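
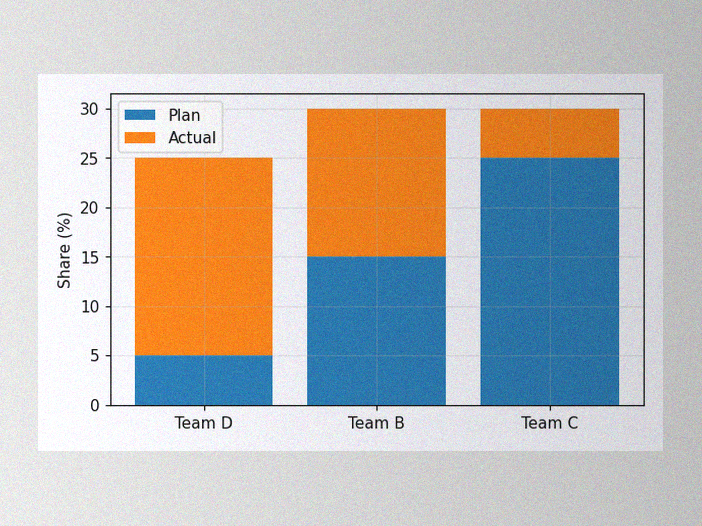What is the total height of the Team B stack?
30%

The image has some photo noise and uneven lighting. The Team B stack's top reaches 30% on the y-axis.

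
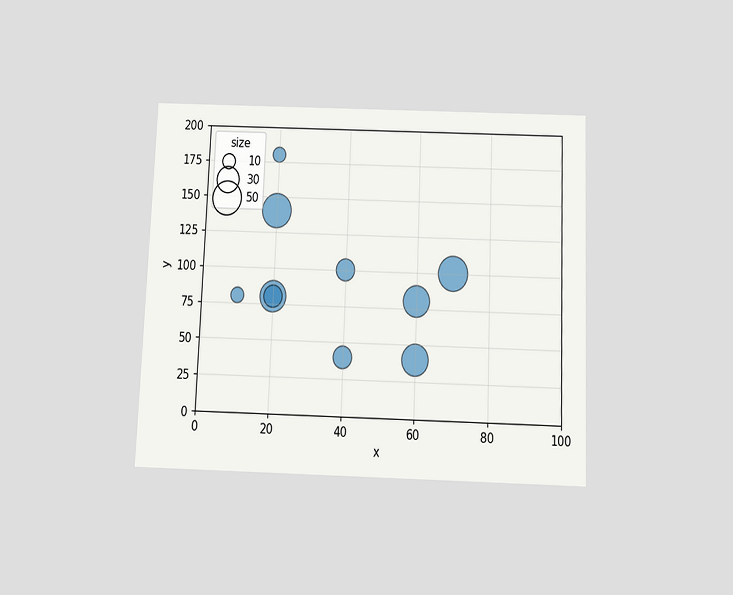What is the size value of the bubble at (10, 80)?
10

The chart is tilted about 2° clockwise and viewed slightly from below. Matching the bubble at (10, 80) against the size legend gives 10.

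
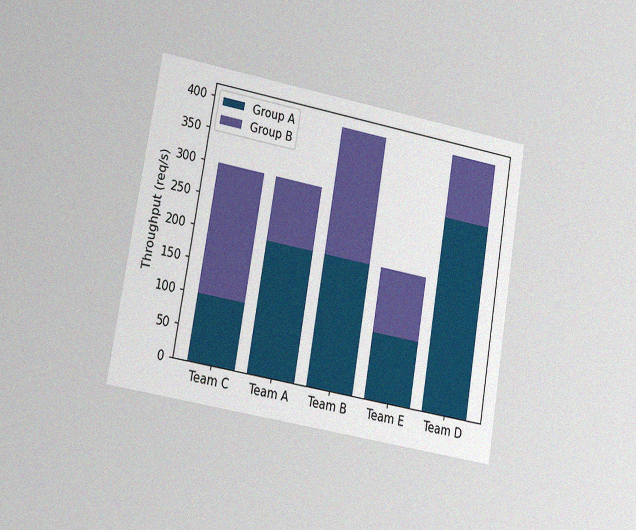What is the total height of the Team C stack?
The chart is tilted about 10° clockwise and viewed at a slight angle, with some photo noise. The Team C stack's top reaches 300req/s on the y-axis.

300req/s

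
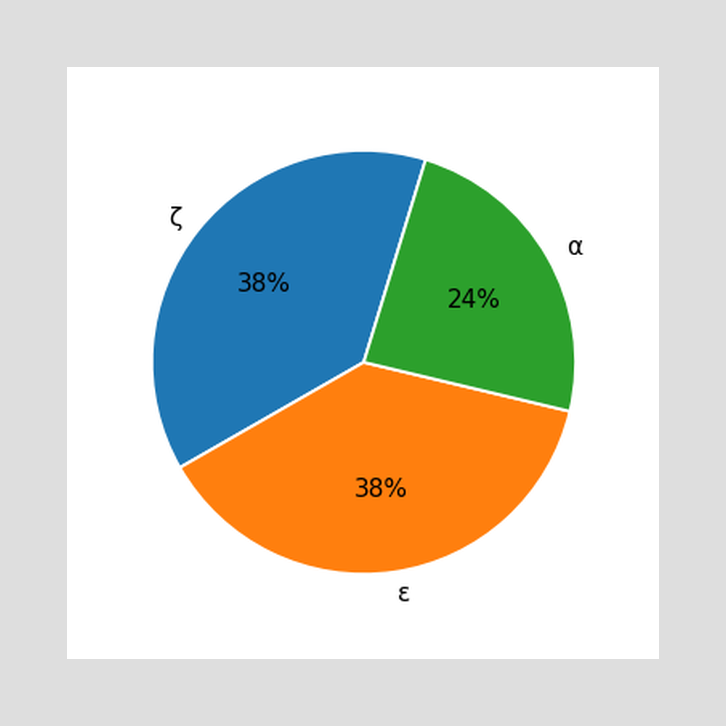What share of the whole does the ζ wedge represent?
The ζ slice takes up 38% of the pie.

38%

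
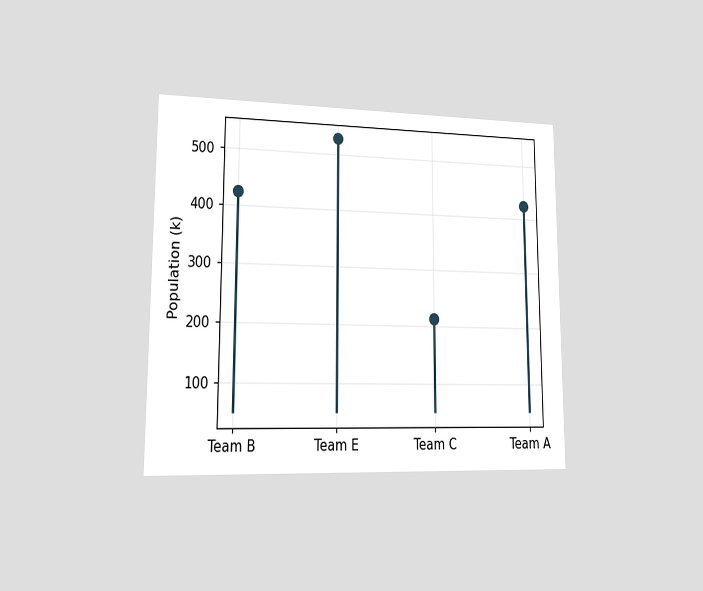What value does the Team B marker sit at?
424k

The chart is viewed at a slight angle. The Team B marker sits at 424k.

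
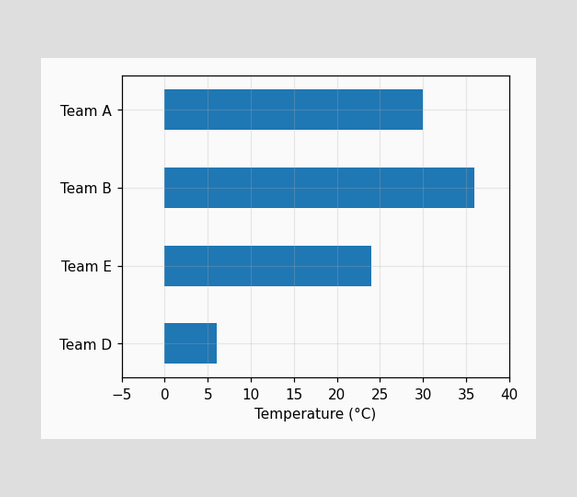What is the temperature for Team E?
Reading along the chart's x-axis, the Team E bar reaches 24°C.

24°C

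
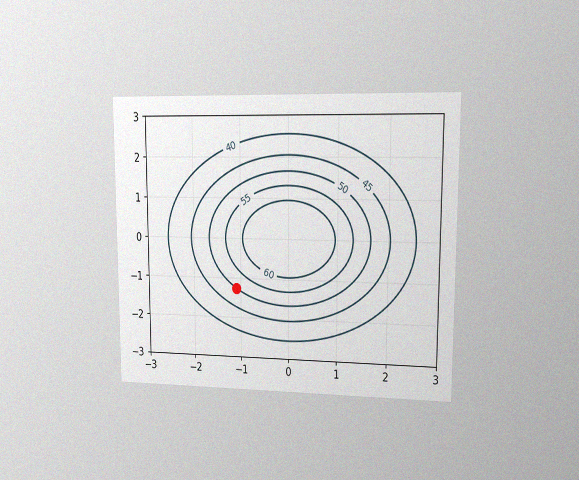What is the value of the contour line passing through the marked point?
The chart is viewed at a slight angle, with some photo noise. The marked point sits on the contour labelled 50.

50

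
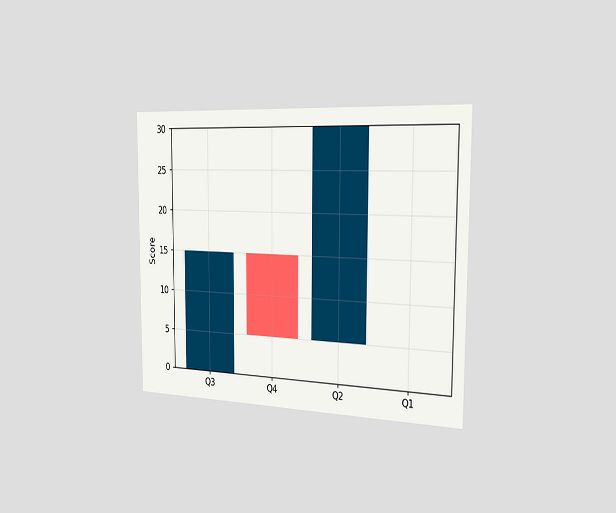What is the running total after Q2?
30

The chart is viewed slightly from the right. After Q2 the running total reaches 30.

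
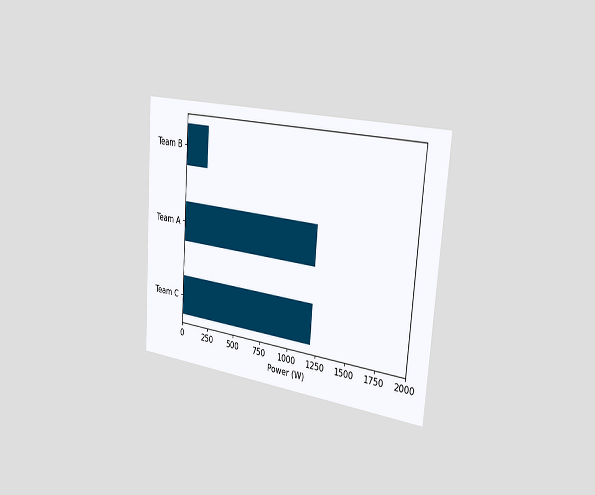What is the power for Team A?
1200W

The chart is tilted about 4° clockwise and viewed slightly from the right. Reading along the chart's x-axis, the Team A bar reaches 1200W.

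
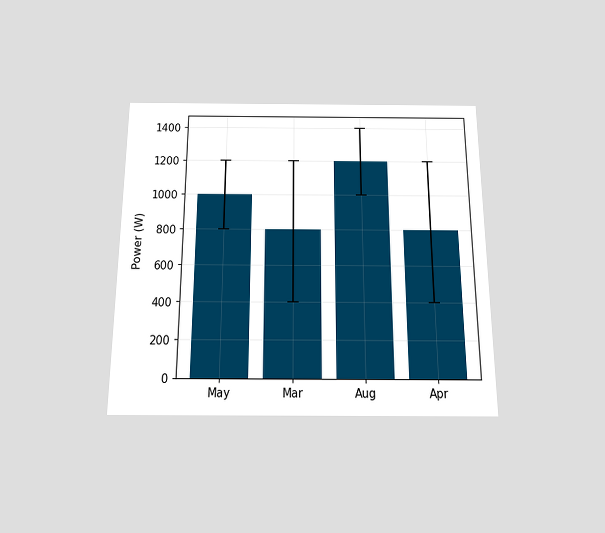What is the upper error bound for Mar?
The chart is viewed slightly from below. The Mar bar's upper whisker reaches 1200W.

1200W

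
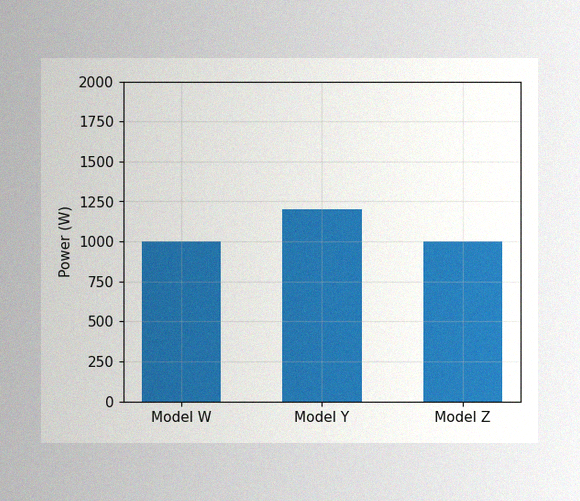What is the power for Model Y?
1200W

The image has some photo noise and uneven lighting. Reading along the chart's y-axis, the Model Y bar reaches 1200W.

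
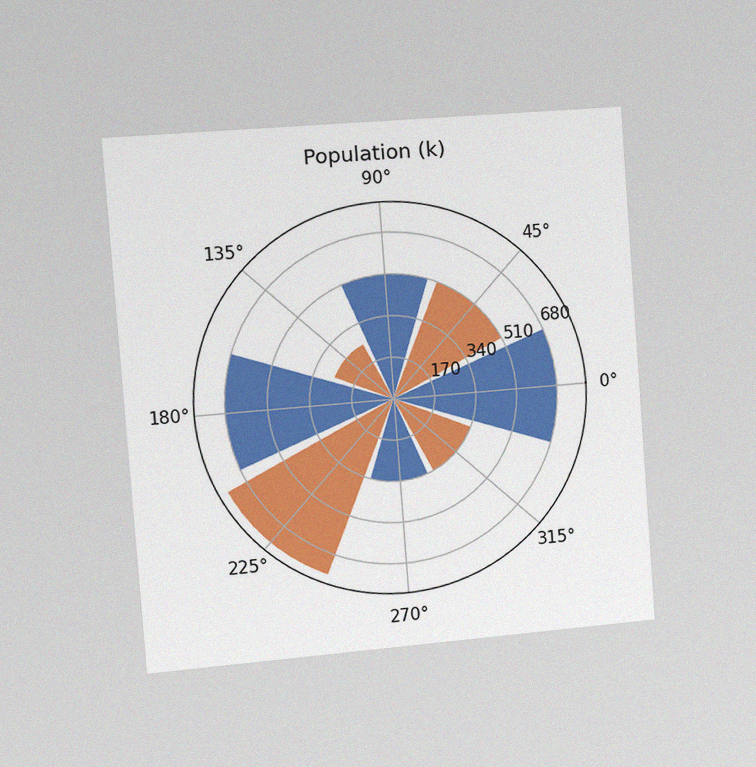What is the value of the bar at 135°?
The chart is tilted about 4° counter-clockwise and viewed slightly from the left, with some photo noise. The bar at 135° reaches 255k on the radial axis.

255k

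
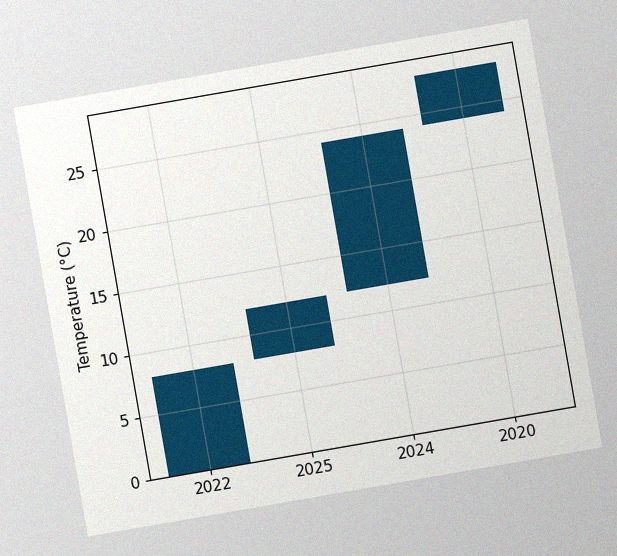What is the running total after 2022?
The chart is tilted about 10° counter-clockwise, with some photo noise. After 2022 the running total reaches 8°C.

8°C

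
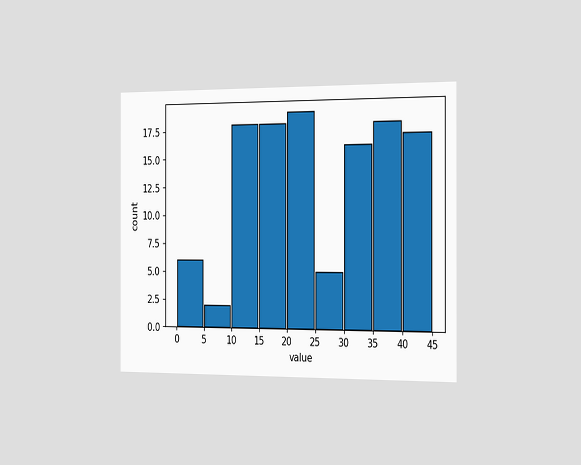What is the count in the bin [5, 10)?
The chart is viewed slightly from the right. The [5, 10) bin has height 2.

2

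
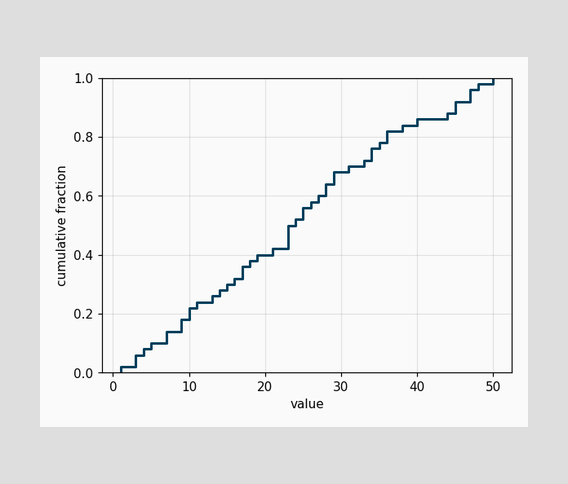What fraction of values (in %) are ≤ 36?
82%

At x=36 the ECDF step is at 82%.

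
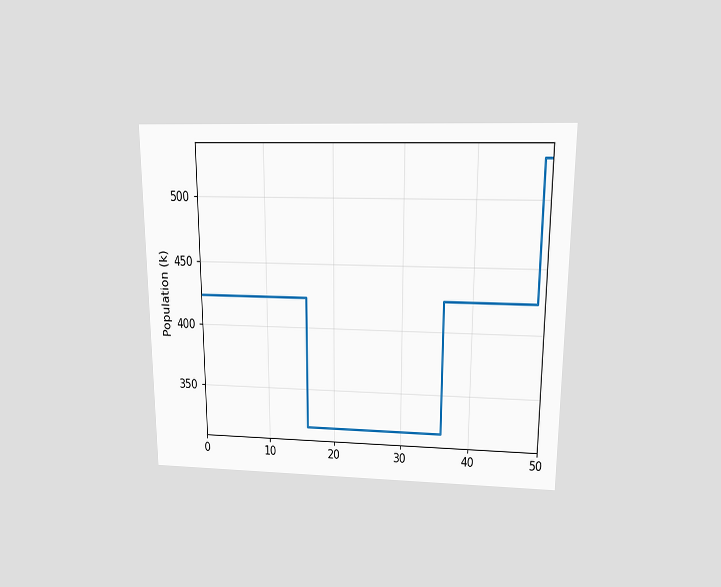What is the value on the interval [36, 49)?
424k

The chart is viewed slightly from above. On [36, 49) the step sits at 424k.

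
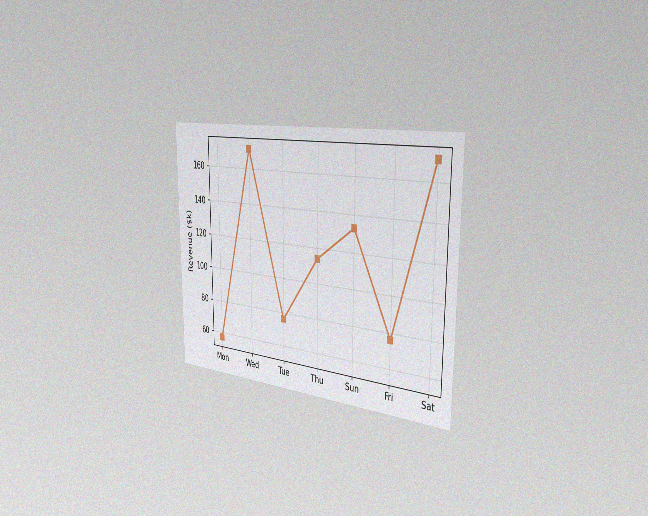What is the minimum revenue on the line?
$57k

The chart is viewed slightly from the right, with some photo noise. The lowest point is at Mon, and reading across to the y-axis gives $57k.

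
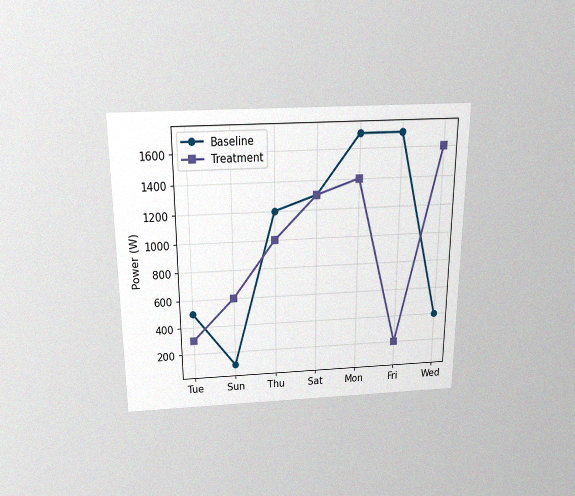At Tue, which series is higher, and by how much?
Baseline, by 200W

The chart is viewed slightly from above, with some photo noise. At Tue, Baseline sits above the other line by 200W.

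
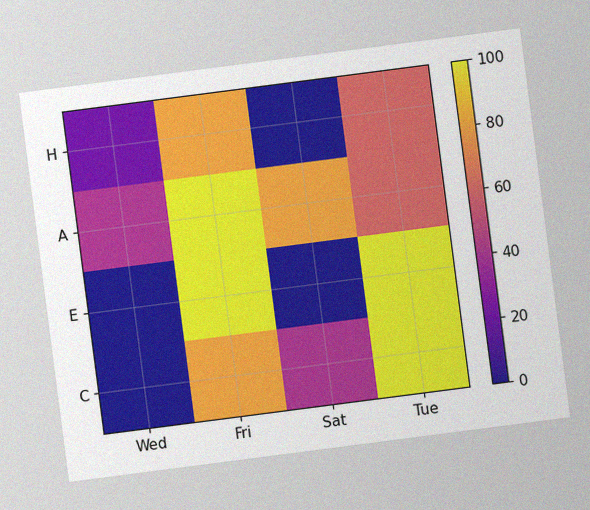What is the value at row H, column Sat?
The chart is tilted about 7° counter-clockwise, with some photo noise. Matching cell (H, Sat) against the colorbar gives 0.

0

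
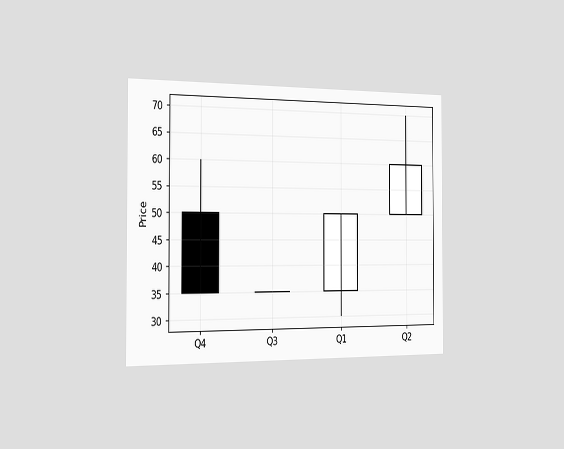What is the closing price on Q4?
35

The chart is viewed slightly from the left. The Q4 candle closes at 35.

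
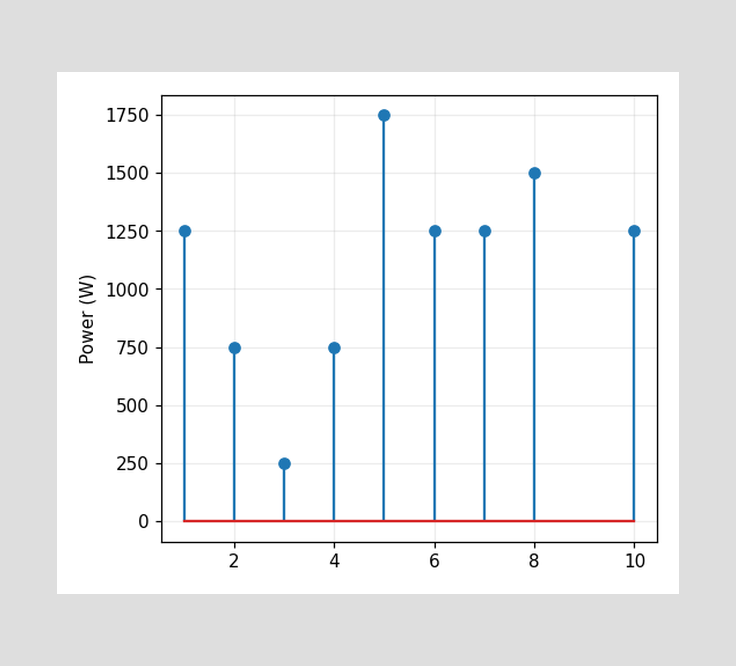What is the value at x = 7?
The stem at x=7 reaches 1250W.

1250W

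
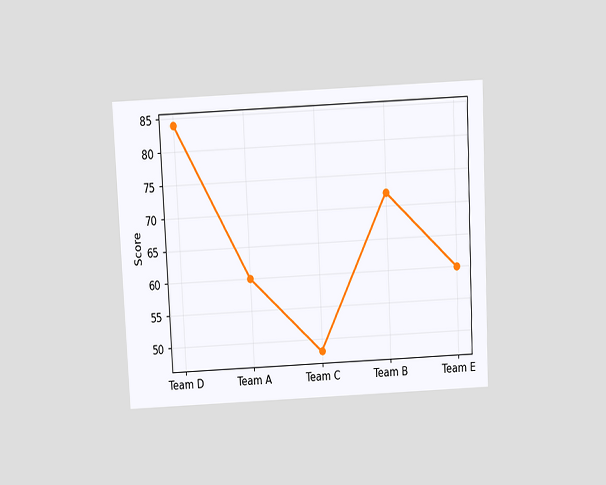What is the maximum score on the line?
The chart is tilted about 3° counter-clockwise and viewed slightly from above. The highest point is at Team D, and reading across to the y-axis gives 84.

84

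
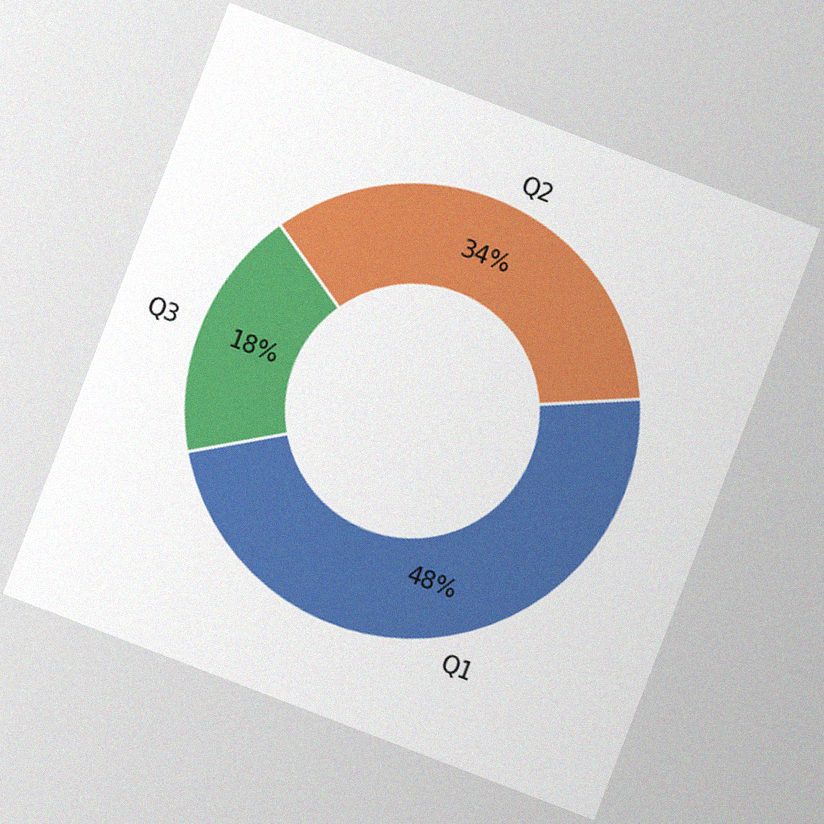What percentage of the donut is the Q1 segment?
48%

The chart is tilted about 21° clockwise, with some photo noise. The Q1 segment takes up 48% of the ring.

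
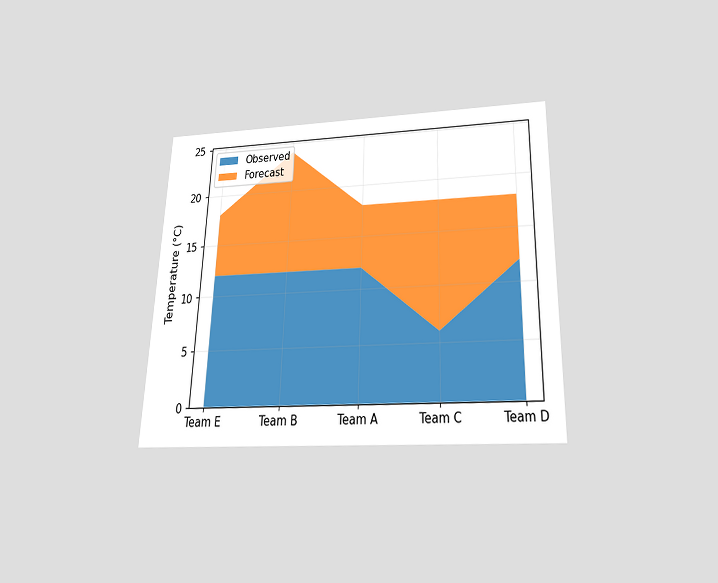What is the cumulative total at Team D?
The chart is viewed slightly from below. The stacked total at Team D reaches 18°C.

18°C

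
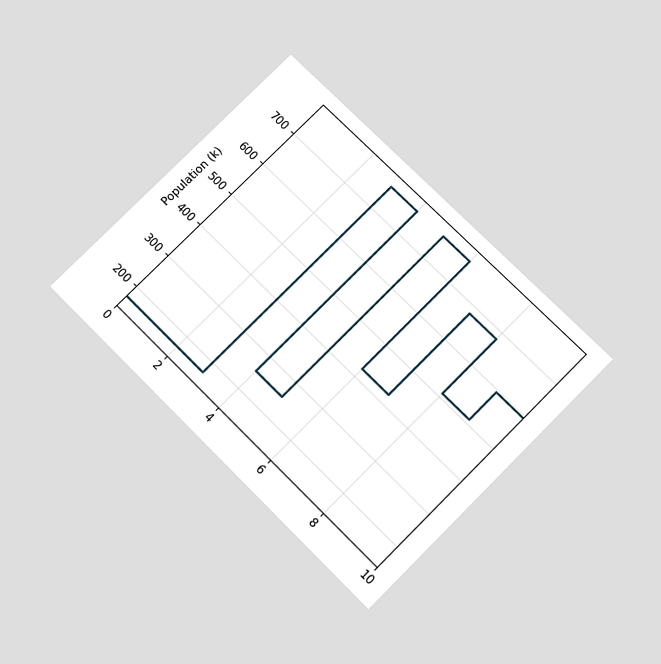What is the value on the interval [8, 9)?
510k

The chart is tilted about 45° clockwise and viewed slightly from below. On [8, 9) the step sits at 510k.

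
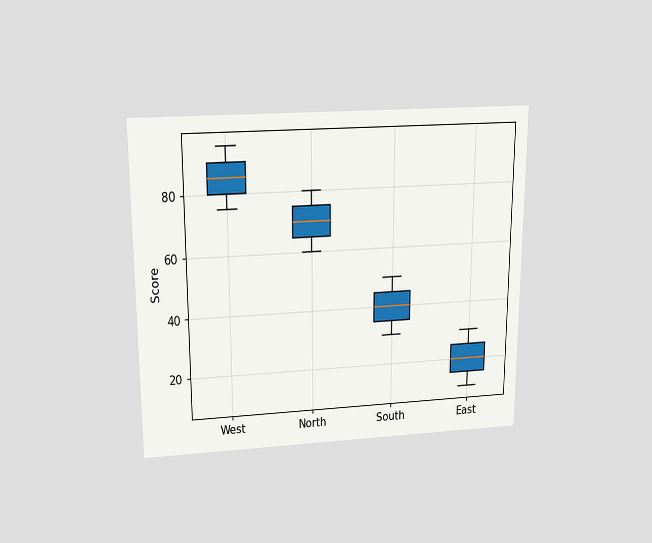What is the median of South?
The chart is viewed slightly from above. The median line in the South box sits at 40.

40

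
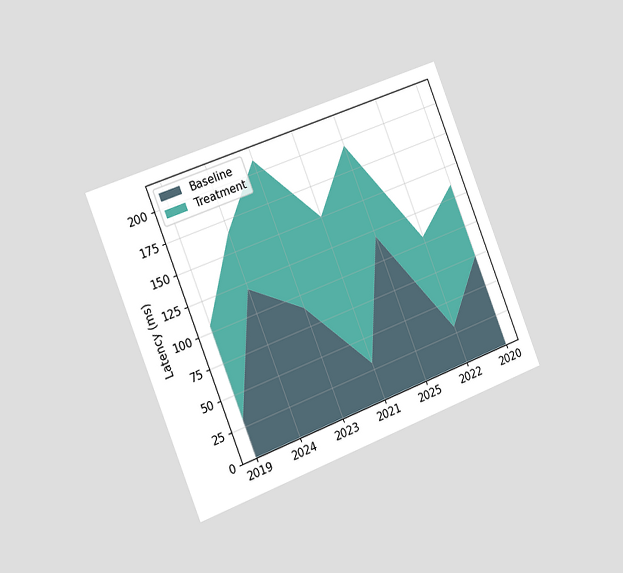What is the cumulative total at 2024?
The chart is tilted about 22° counter-clockwise and viewed slightly from the left. The stacked total at 2024 reaches 165ms.

165ms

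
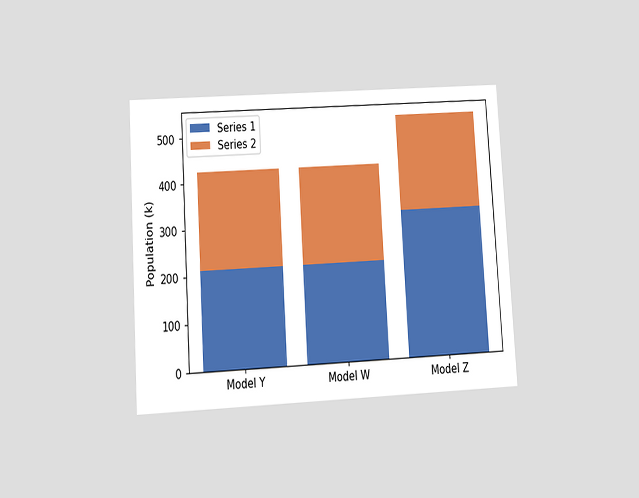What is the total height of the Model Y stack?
The chart is tilted about 3° counter-clockwise and viewed slightly from below. The Model Y stack's top reaches 424k on the y-axis.

424k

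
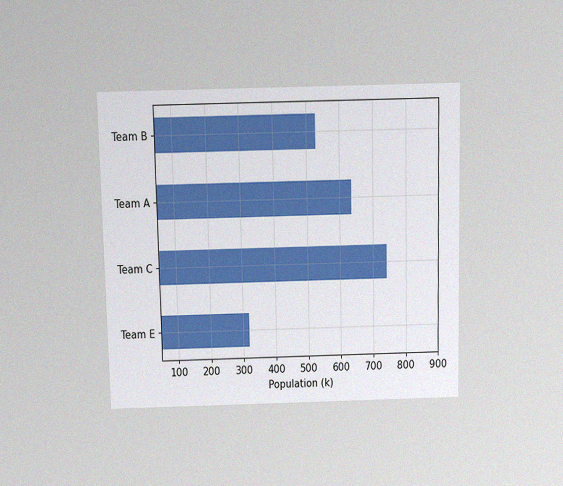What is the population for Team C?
The chart is viewed slightly from above, with some photo noise. Reading along the chart's x-axis, the Team C bar reaches 742k.

742k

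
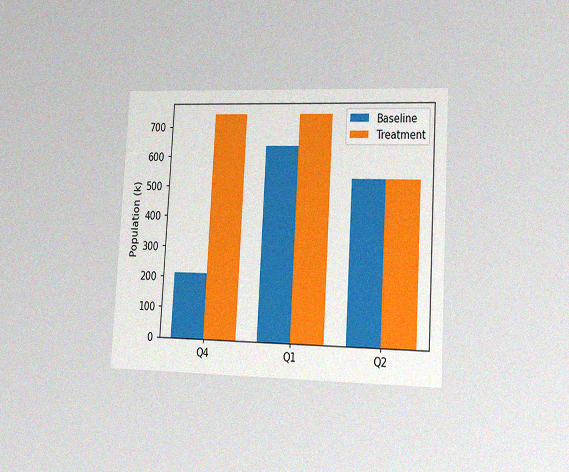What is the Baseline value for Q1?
The chart is tilted about 3° clockwise and viewed slightly from the right, with some photo noise. The Baseline bar at Q1 reaches 636k on the y-axis.

636k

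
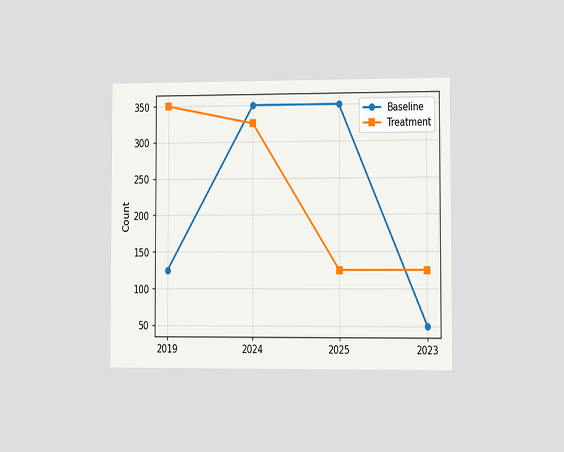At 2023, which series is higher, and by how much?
Treatment, by 75

The chart is viewed slightly from the right. At 2023, Treatment sits above the other line by 75.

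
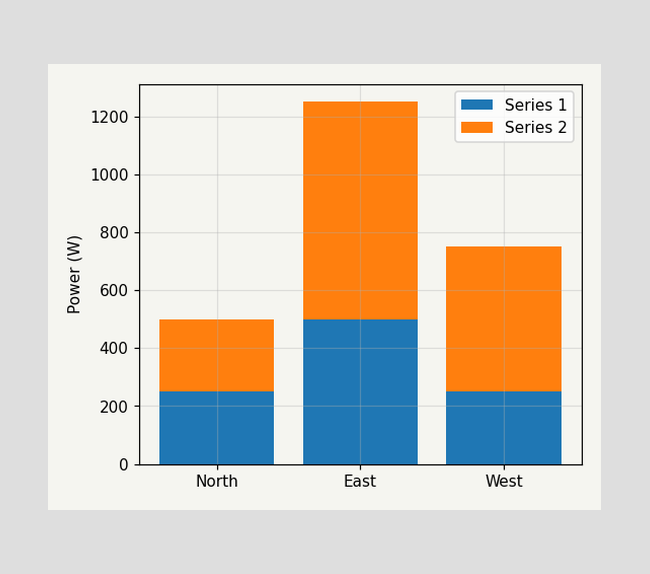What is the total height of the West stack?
750W

The West stack's top reaches 750W on the y-axis.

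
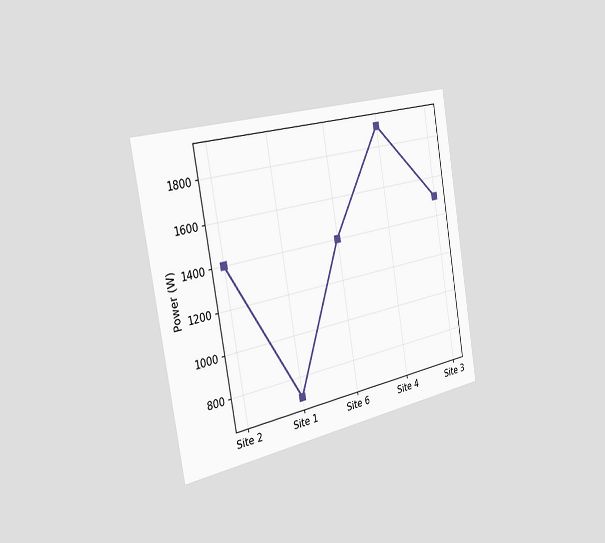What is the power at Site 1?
700W

The chart is tilted about 10° counter-clockwise and viewed slightly from the left. At Site 1, the line is at 700W.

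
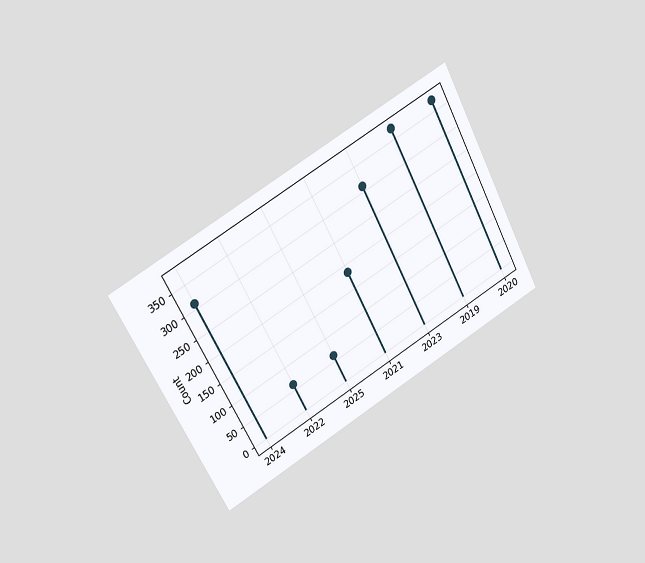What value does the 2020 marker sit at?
372

The chart is tilted about 28° counter-clockwise and viewed at a slight angle. The 2020 marker sits at 372.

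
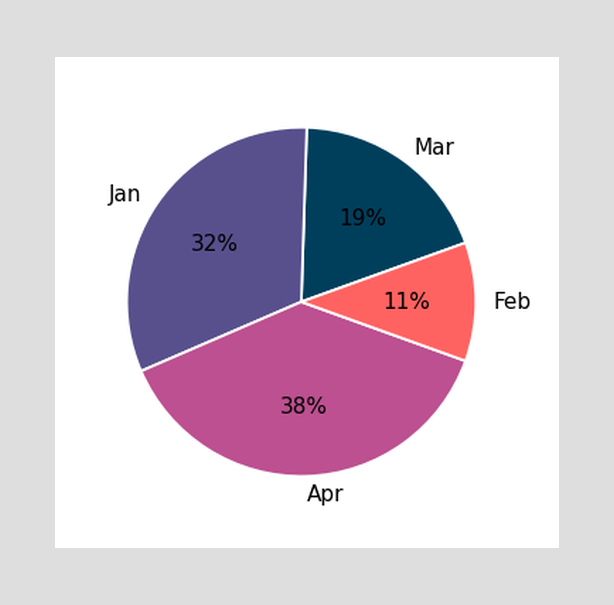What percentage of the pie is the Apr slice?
The Apr slice takes up 38% of the pie.

38%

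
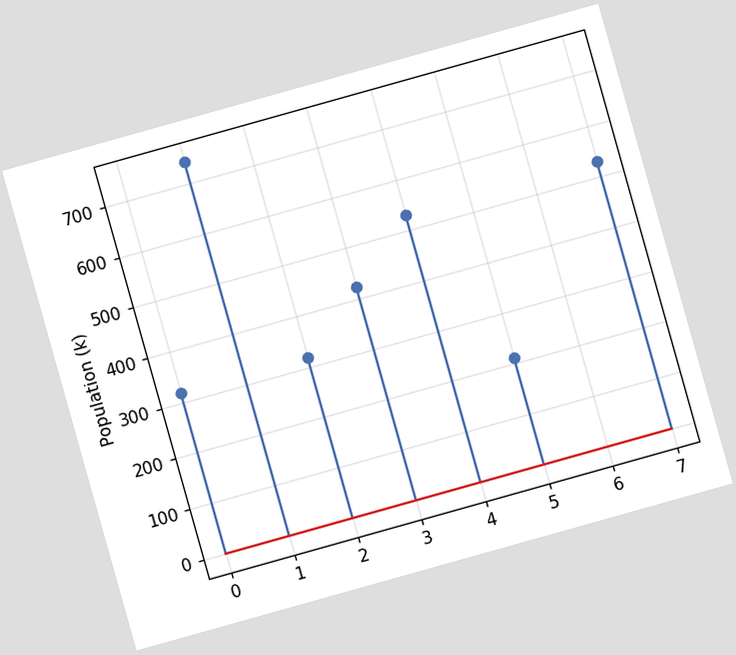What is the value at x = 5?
The chart is tilted about 16° counter-clockwise. The stem at x=5 reaches 212k.

212k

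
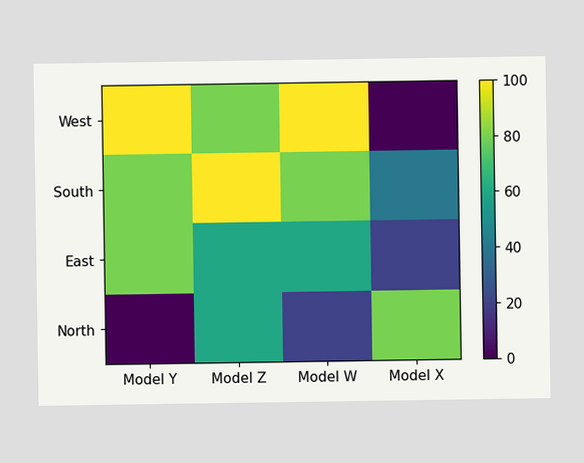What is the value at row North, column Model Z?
60

Matching cell (North, Model Z) against the colorbar gives 60.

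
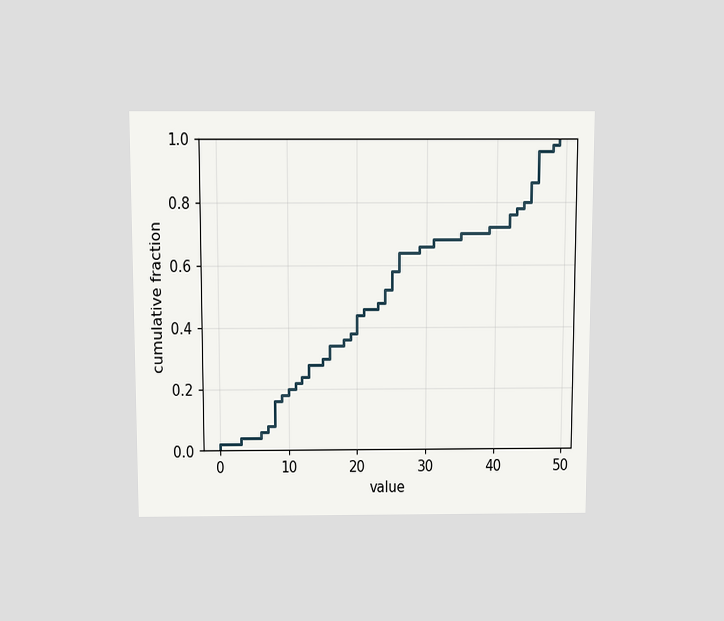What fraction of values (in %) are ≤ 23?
The chart is viewed slightly from above. At x=23 the ECDF step is at 48%.

48%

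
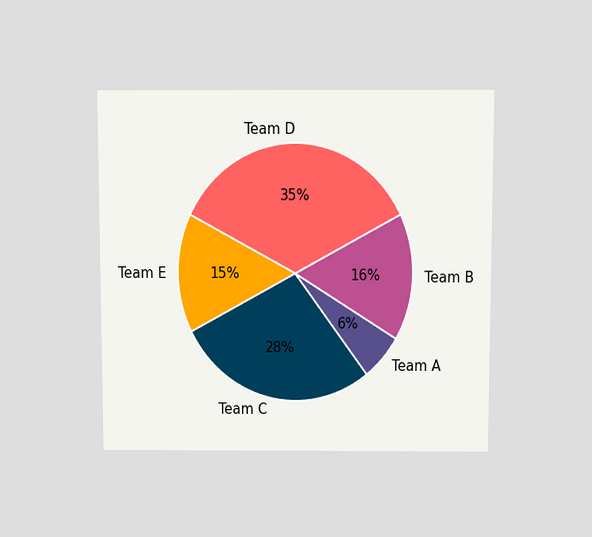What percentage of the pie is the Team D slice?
35%

The chart is viewed slightly from above. The Team D slice takes up 35% of the pie.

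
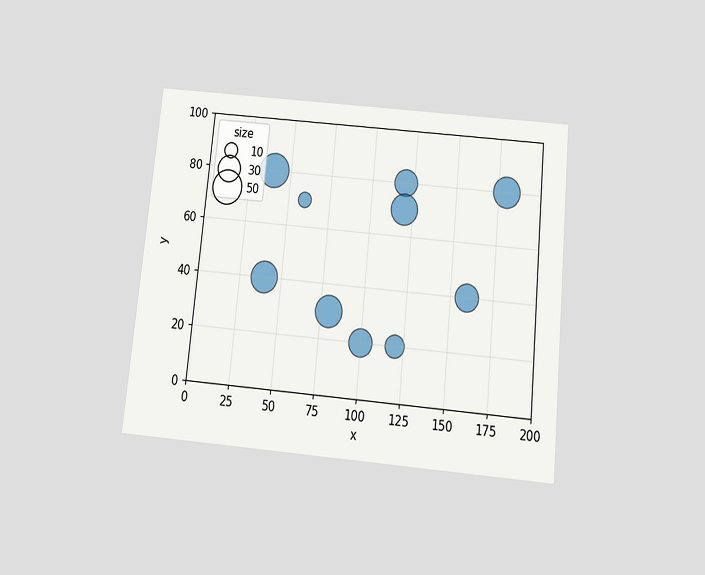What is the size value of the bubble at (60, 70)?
10

The chart is tilted about 6° clockwise and viewed slightly from below. Matching the bubble at (60, 70) against the size legend gives 10.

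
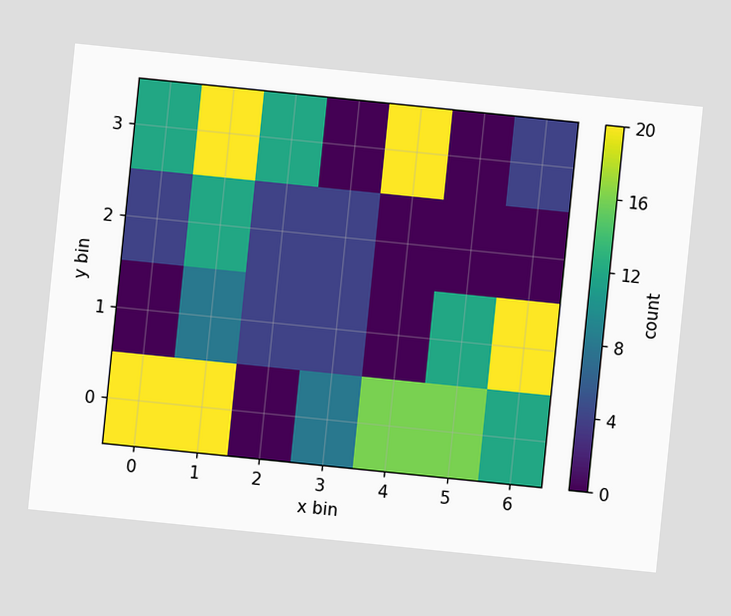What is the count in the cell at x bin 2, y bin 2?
The chart is tilted about 6° clockwise. Matching the cell (2, 2) against the colorbar gives 4.

4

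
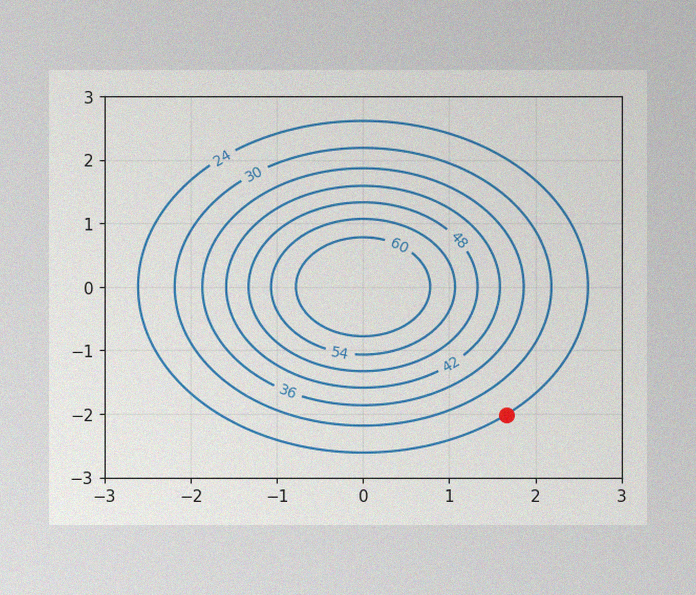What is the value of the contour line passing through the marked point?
The image has some photo noise and uneven lighting. The marked point sits on the contour labelled 24.

24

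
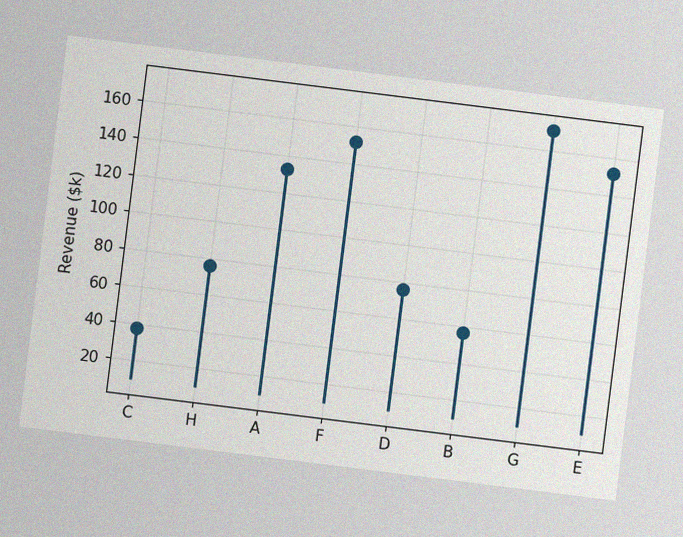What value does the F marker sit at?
The chart is tilted about 7° clockwise, with some photo noise. The F marker sits at $152k.

$152k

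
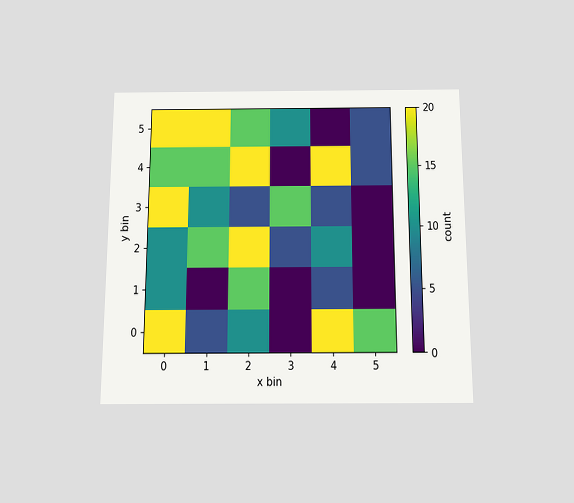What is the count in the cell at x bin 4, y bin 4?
The chart is viewed slightly from below. Matching the cell (4, 4) against the colorbar gives 20.

20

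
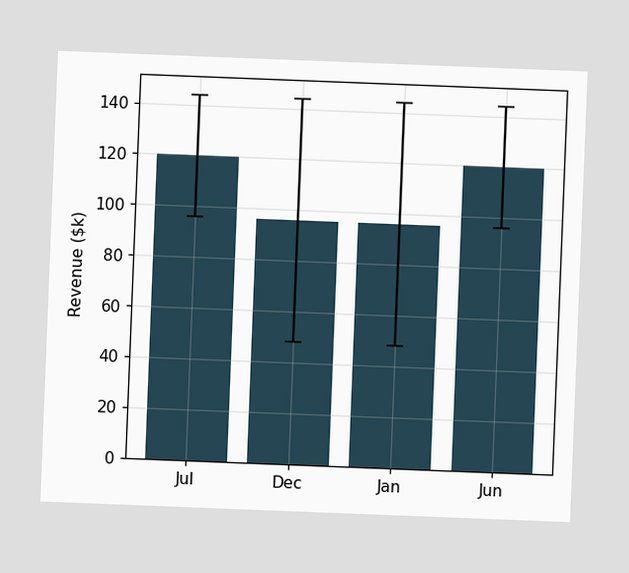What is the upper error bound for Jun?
$144k

The chart is tilted about 2° clockwise. The Jun bar's upper whisker reaches $144k.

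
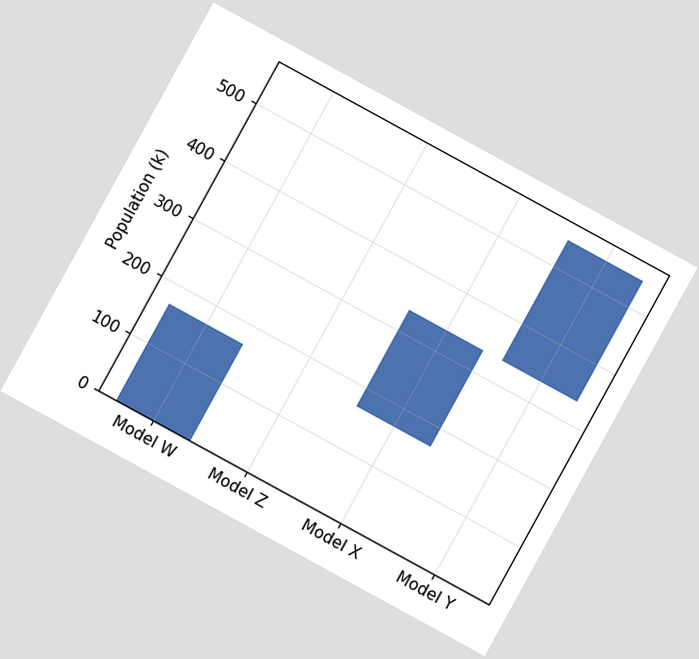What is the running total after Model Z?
The chart is tilted about 29° clockwise. After Model Z the running total reaches 168k.

168k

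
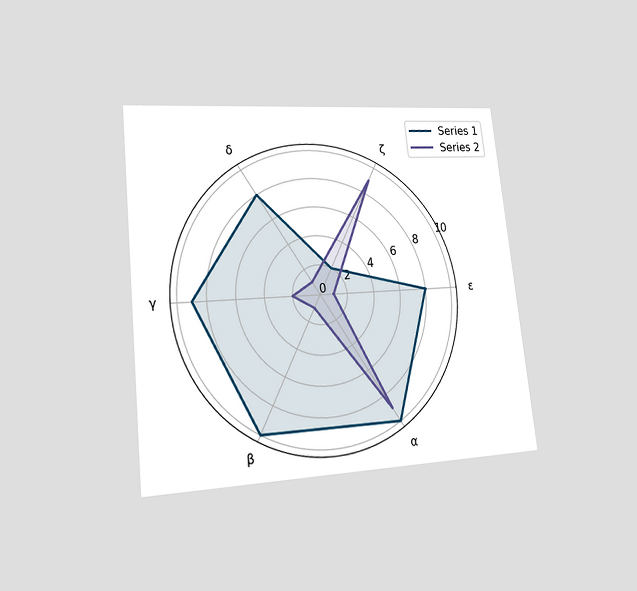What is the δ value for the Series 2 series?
The chart is tilted about 6° counter-clockwise and viewed at a slight angle. On the δ axis, Series 2 reaches 1.

1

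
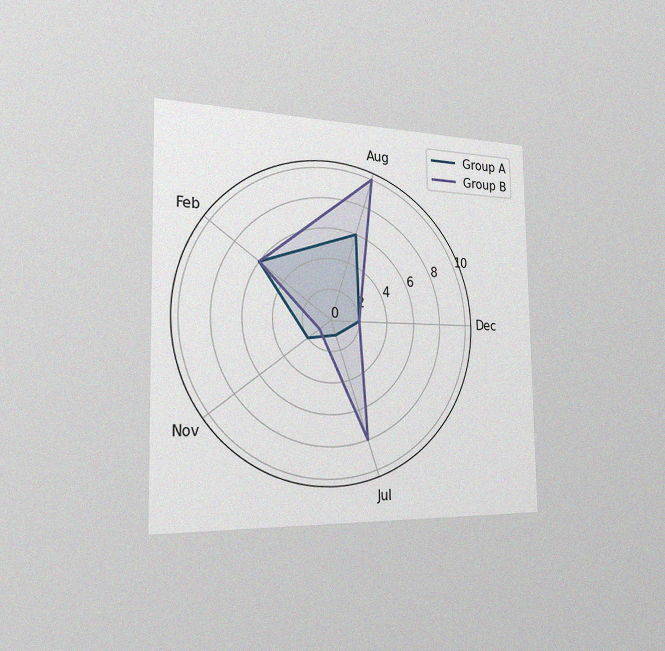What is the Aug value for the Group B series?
The chart is viewed slightly from the left, with some photo noise. On the Aug axis, Group B reaches 10.

10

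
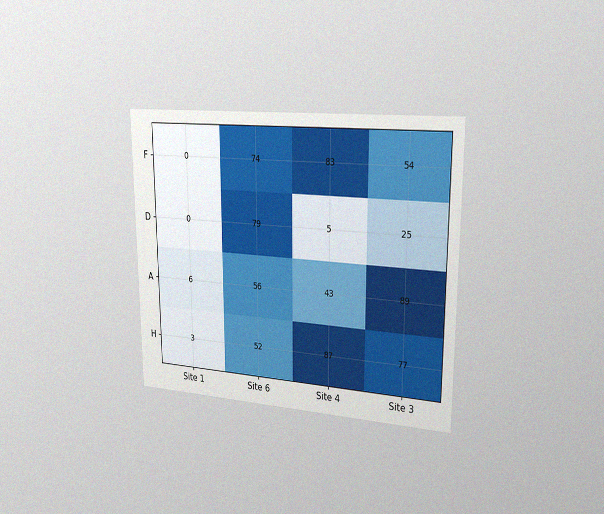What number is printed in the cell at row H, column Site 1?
3

The chart is viewed slightly from the right, with some photo noise. The (H, Site 1) cell reads 3.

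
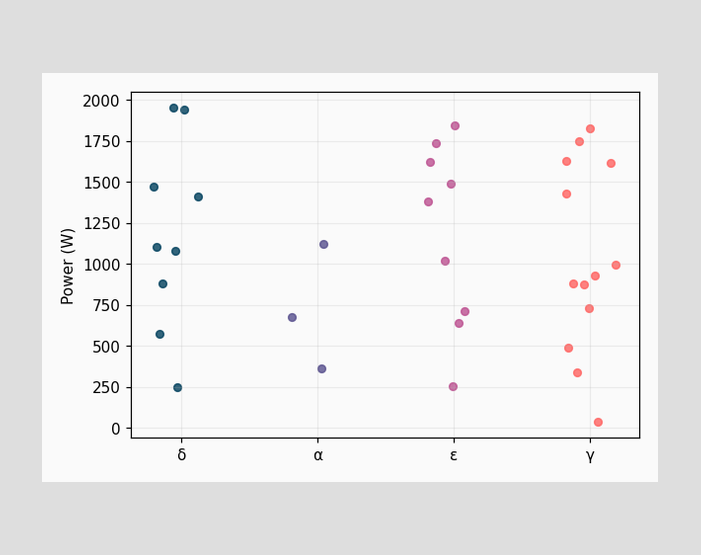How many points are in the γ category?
Counting the markers in the γ column gives 13.

13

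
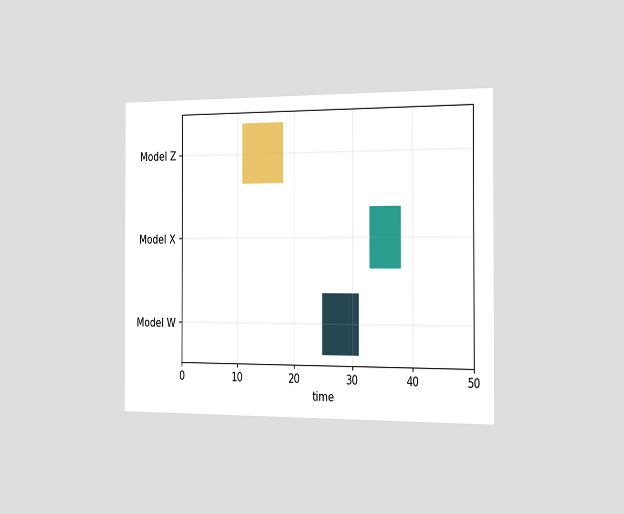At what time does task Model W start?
25

The chart is viewed slightly from the right. The Model W bar begins at t=25.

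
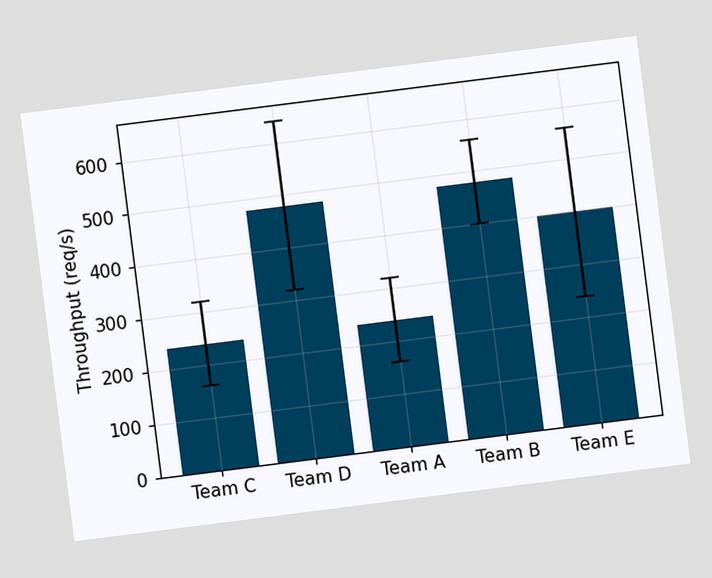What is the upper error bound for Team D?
The chart is tilted about 7° counter-clockwise. The Team D bar's upper whisker reaches 640req/s.

640req/s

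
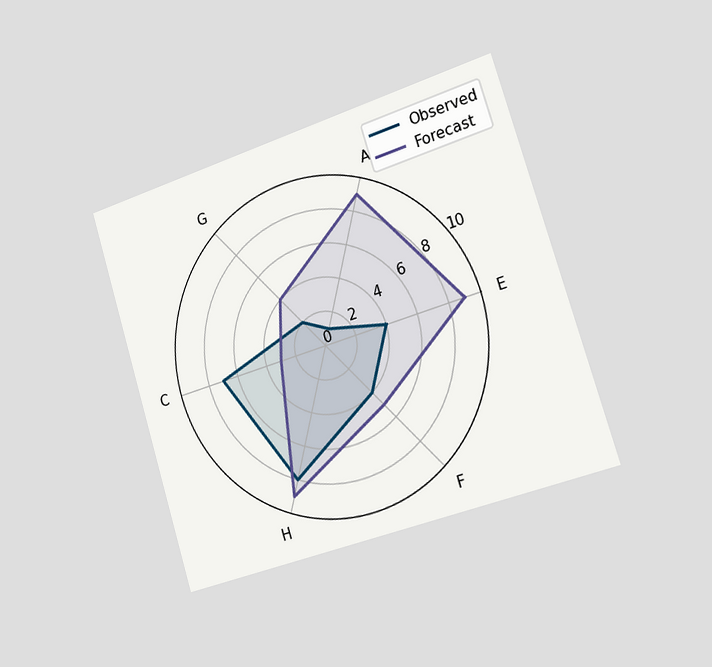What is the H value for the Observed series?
8

The chart is tilted about 17° counter-clockwise and viewed slightly from the right. On the H axis, Observed reaches 8.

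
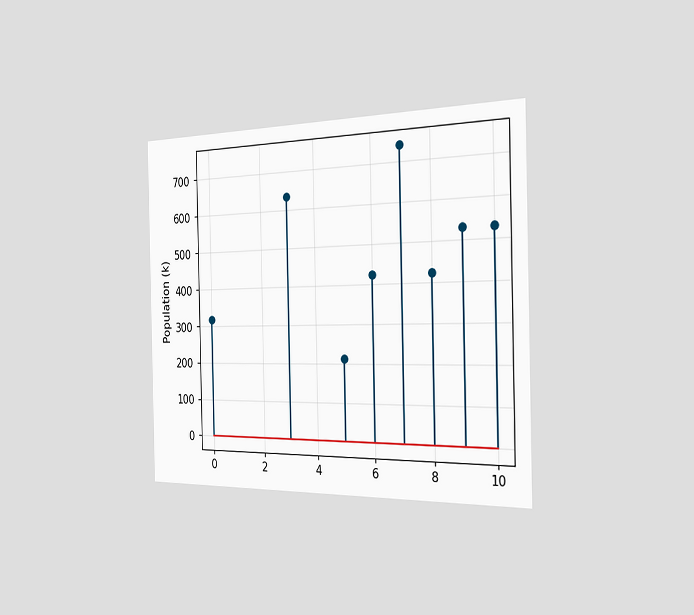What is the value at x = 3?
The chart is viewed slightly from the right. The stem at x=3 reaches 636k.

636k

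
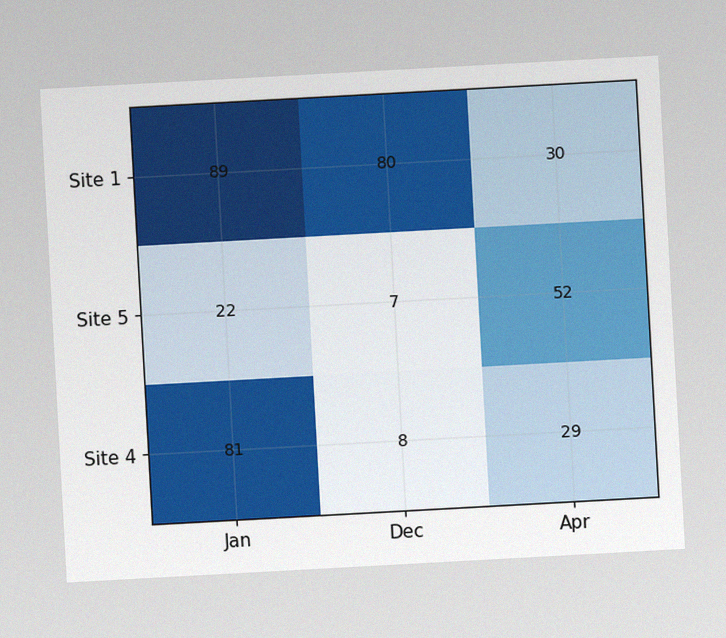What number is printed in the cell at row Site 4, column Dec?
8

The chart is tilted about 3° counter-clockwise, with some photo noise. The (Site 4, Dec) cell reads 8.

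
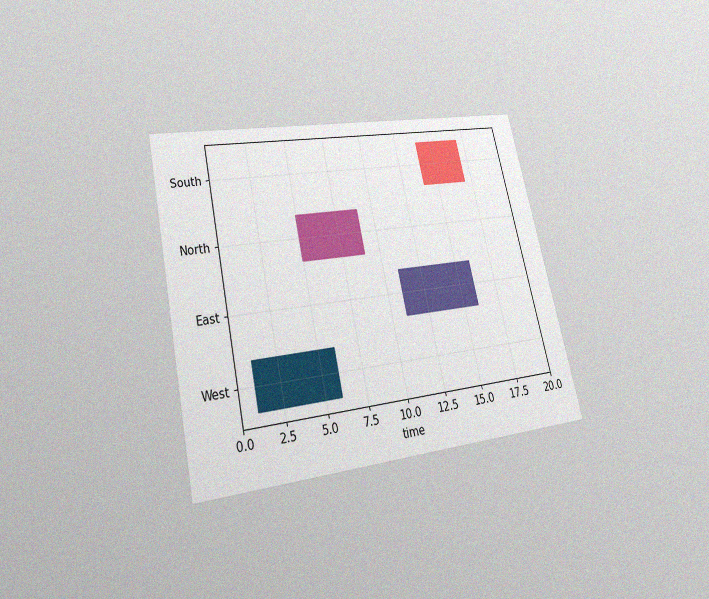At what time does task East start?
The chart is tilted about 13° counter-clockwise and viewed at a slight angle, with some photo noise. The East bar begins at t=11.

11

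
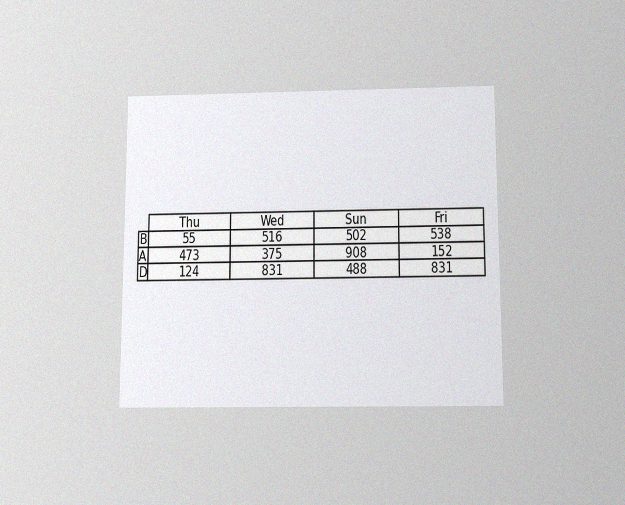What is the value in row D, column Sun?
The chart is viewed slightly from below, with some photo noise. The (D, Sun) cell reads 488.

488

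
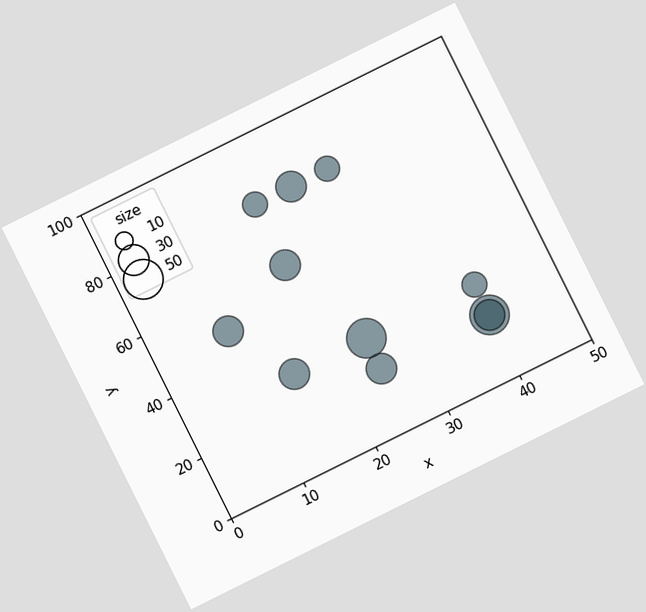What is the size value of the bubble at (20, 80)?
20

The chart is tilted about 26° counter-clockwise. Matching the bubble at (20, 80) against the size legend gives 20.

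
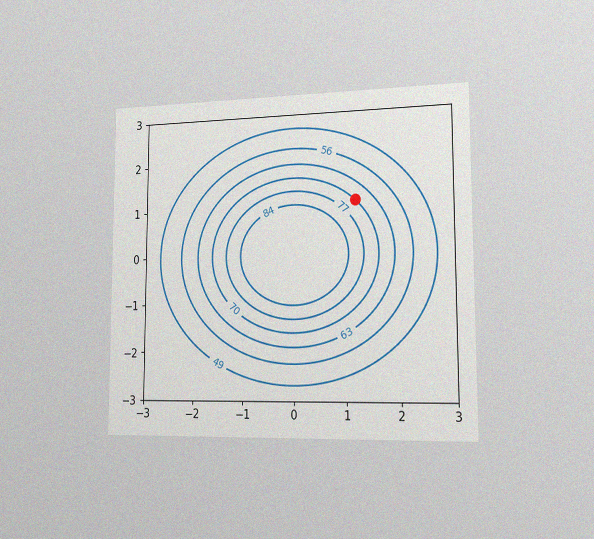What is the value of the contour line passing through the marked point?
70

The chart is viewed slightly from the right, with some photo noise. The marked point sits on the contour labelled 70.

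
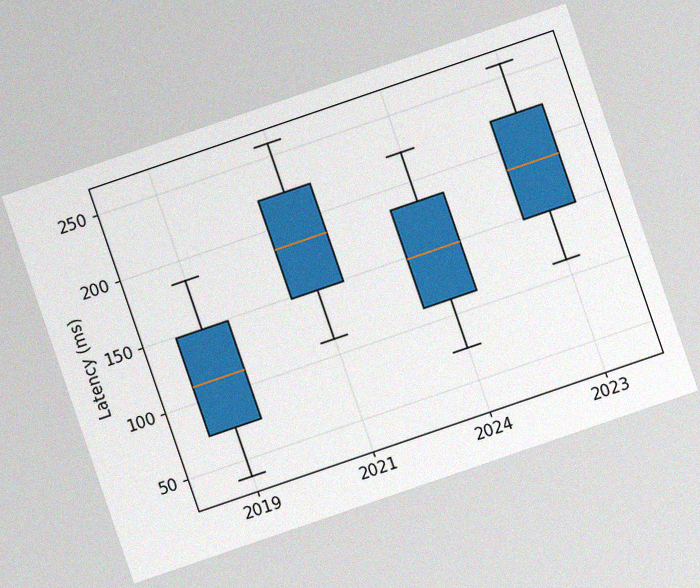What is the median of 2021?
The chart is tilted about 19° counter-clockwise, with some photo noise. The median line in the 2021 box sits at 185ms.

185ms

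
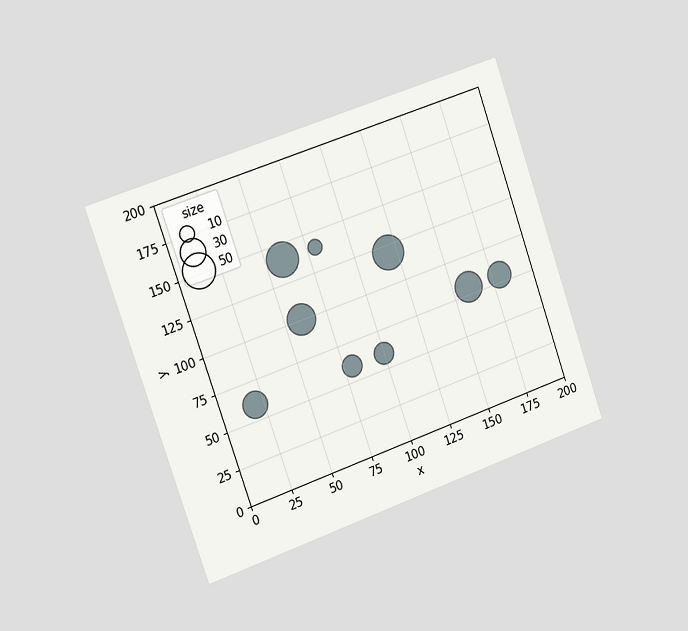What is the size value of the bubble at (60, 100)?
The chart is tilted about 19° counter-clockwise and viewed slightly from the left. Matching the bubble at (60, 100) against the size legend gives 40.

40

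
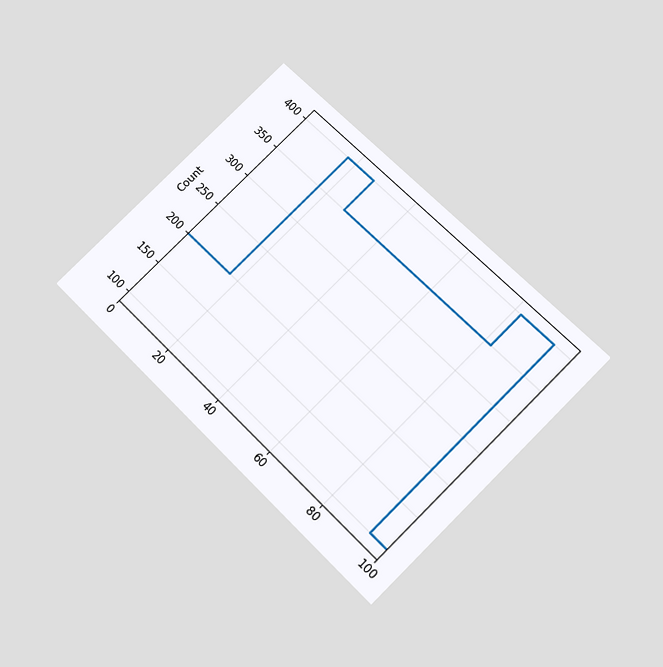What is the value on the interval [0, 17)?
200

The chart is tilted about 45° clockwise and viewed slightly from below. On [0, 17) the step sits at 200.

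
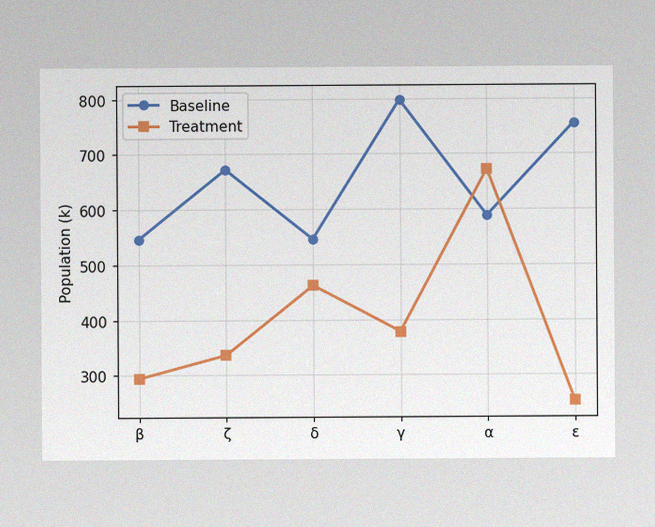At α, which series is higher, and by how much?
Treatment, by 84k

The image has some photo noise and uneven lighting. At α, Treatment sits above the other line by 84k.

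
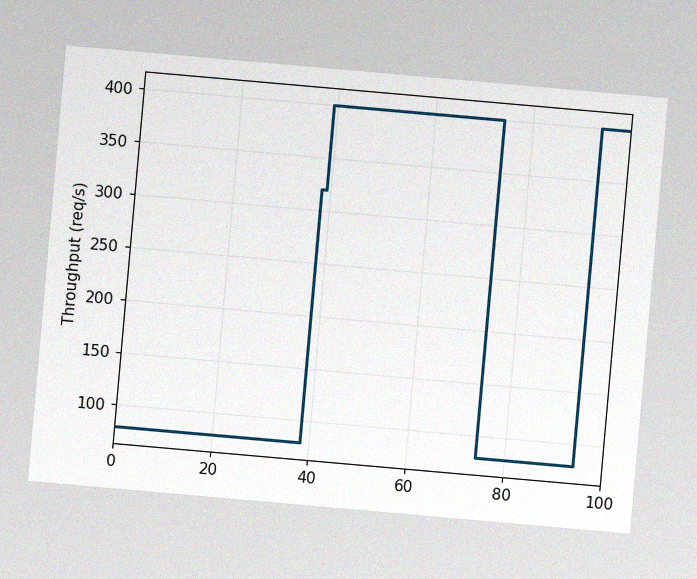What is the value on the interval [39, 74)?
400req/s

The chart is tilted about 5° clockwise, with some photo noise. On [39, 74) the step sits at 400req/s.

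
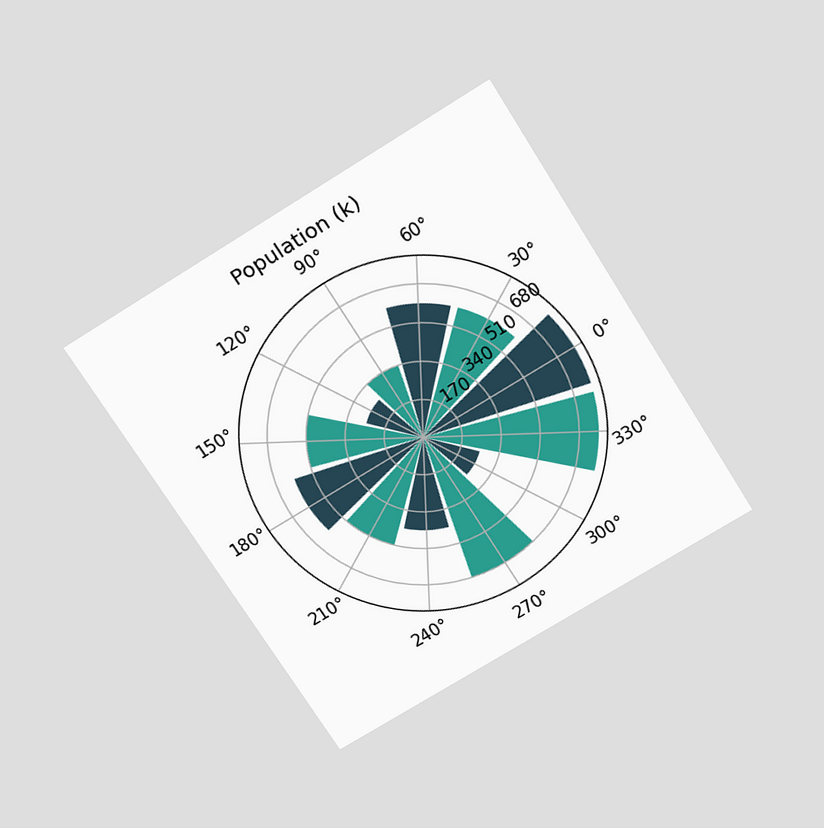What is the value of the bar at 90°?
340k

The chart is tilted about 32° counter-clockwise and viewed slightly from above. The bar at 90° reaches 340k on the radial axis.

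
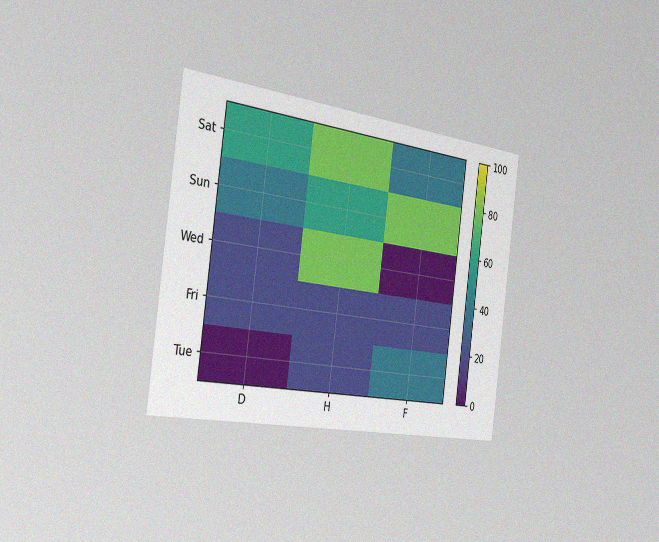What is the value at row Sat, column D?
The chart is tilted about 8° clockwise and viewed slightly from the left, with some photo noise. Matching cell (Sat, D) against the colorbar gives 60.

60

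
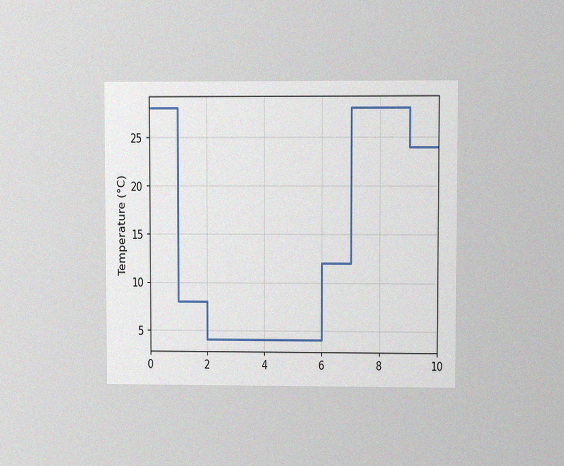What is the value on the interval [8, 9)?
28°C

The chart is viewed at a slight angle, with some photo noise. On [8, 9) the step sits at 28°C.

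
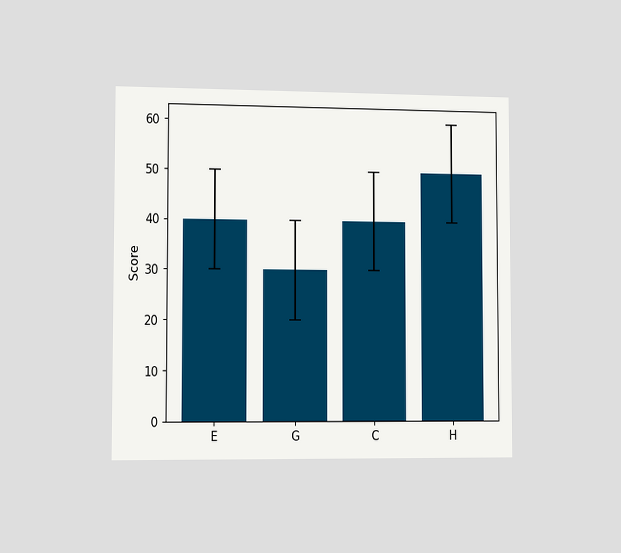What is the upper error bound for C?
50

The chart is viewed slightly from the left. The C bar's upper whisker reaches 50.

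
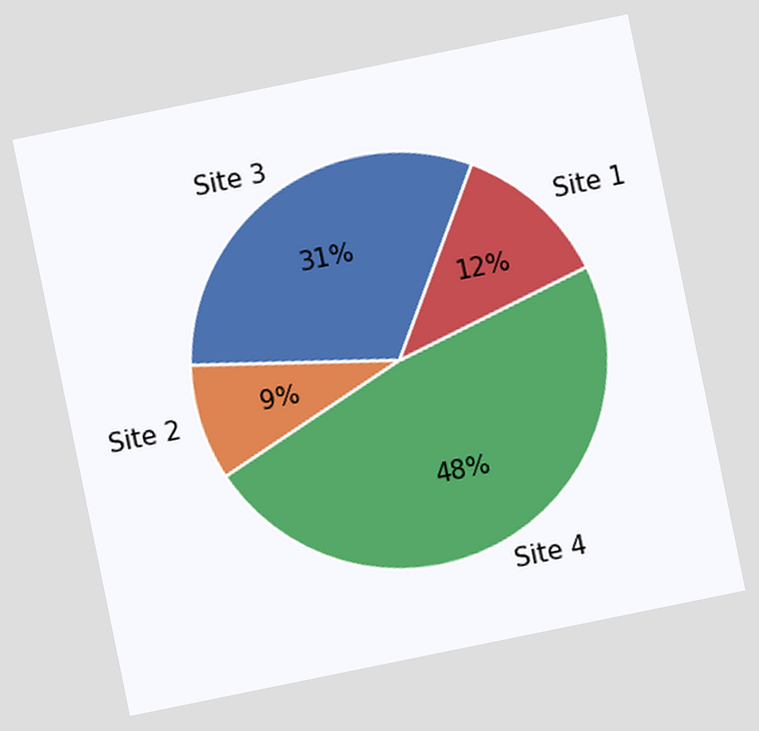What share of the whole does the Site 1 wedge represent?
12%

The chart is tilted about 12° counter-clockwise. The Site 1 slice takes up 12% of the pie.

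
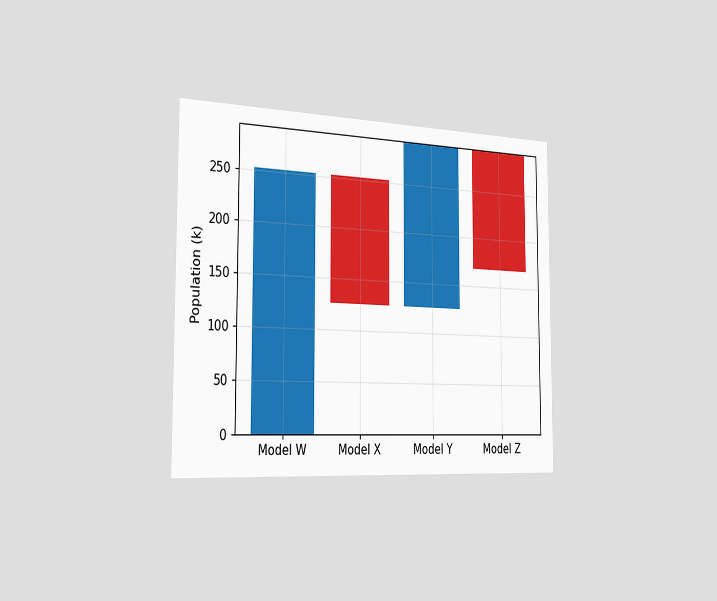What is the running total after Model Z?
The chart is viewed slightly from the left. After Model Z the running total reaches 168k.

168k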